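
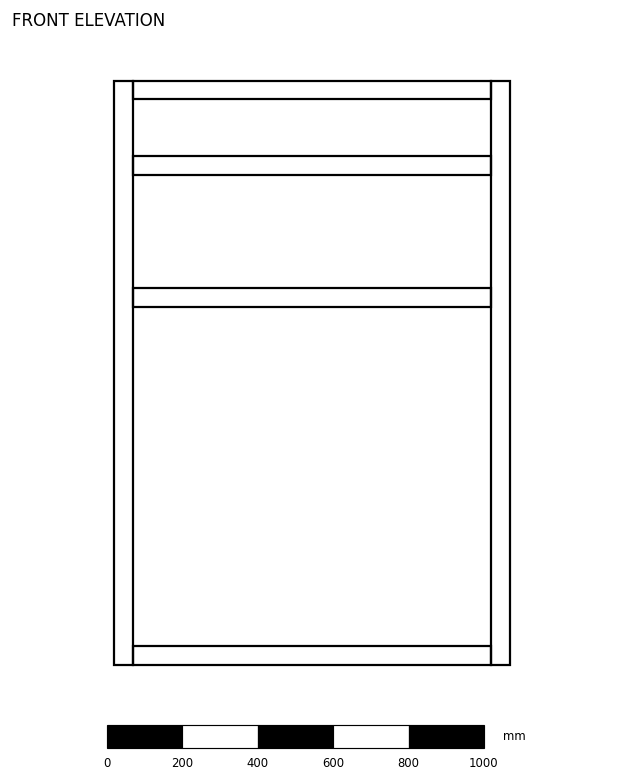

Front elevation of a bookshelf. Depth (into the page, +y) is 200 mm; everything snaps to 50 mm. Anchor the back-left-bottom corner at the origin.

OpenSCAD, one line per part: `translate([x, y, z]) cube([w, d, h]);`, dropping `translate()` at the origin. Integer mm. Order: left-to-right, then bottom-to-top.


cube([50, 200, 1550]);
translate([50, 0, 0]) cube([950, 200, 50]);
translate([50, 0, 950]) cube([950, 200, 50]);
translate([50, 0, 1300]) cube([950, 200, 50]);
translate([50, 0, 1500]) cube([950, 200, 50]);
translate([1000, 0, 0]) cube([50, 200, 1550]);


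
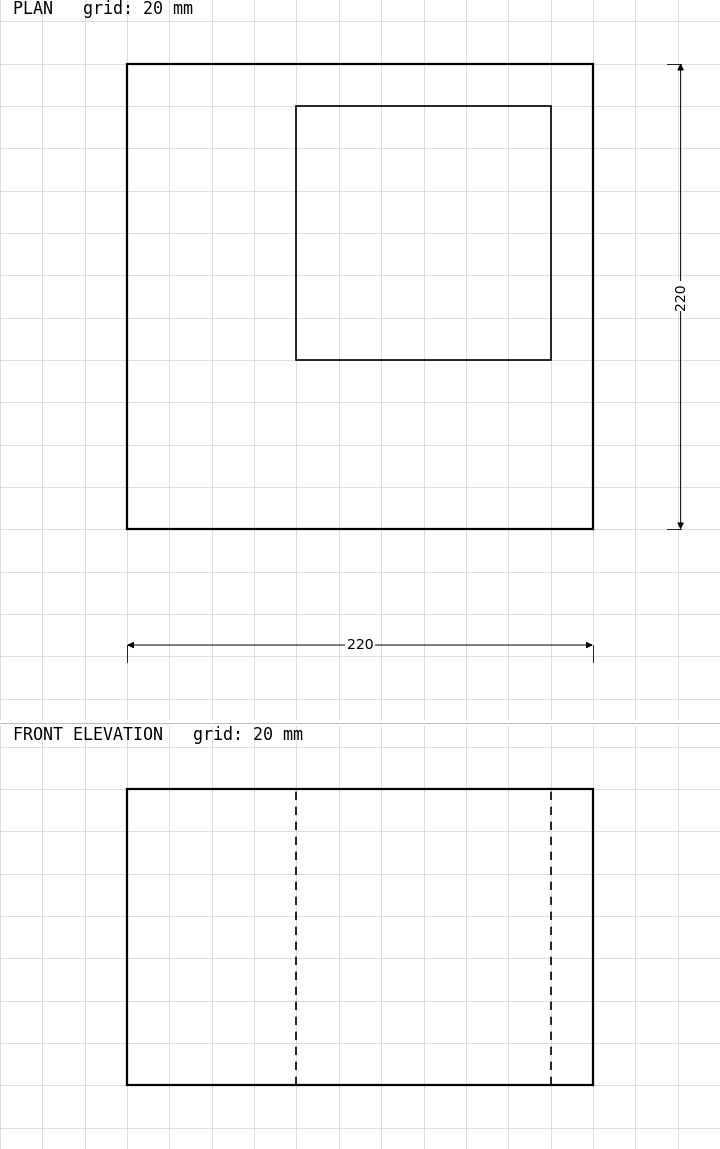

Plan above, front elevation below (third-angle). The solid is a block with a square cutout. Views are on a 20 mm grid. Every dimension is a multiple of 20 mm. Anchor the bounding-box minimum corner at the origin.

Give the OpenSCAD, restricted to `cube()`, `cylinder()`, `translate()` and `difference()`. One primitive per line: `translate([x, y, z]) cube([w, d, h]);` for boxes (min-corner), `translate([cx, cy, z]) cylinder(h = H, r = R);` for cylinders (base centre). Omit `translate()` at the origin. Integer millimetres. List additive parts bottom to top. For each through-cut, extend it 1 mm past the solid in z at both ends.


difference() {
  cube([220, 220, 140]);
  translate([80, 80, -1]) cube([120, 120, 142]);
}


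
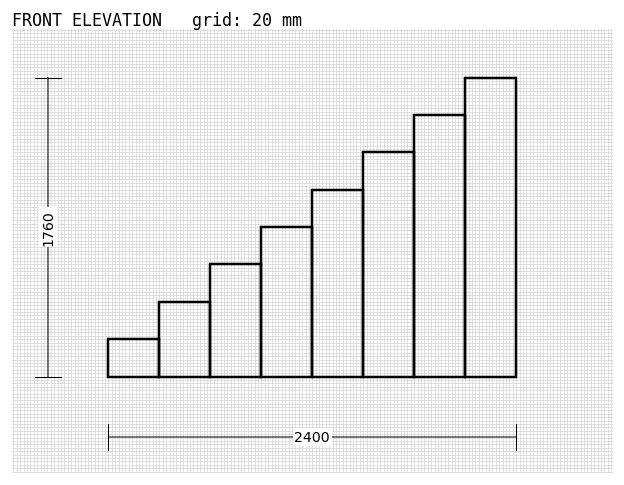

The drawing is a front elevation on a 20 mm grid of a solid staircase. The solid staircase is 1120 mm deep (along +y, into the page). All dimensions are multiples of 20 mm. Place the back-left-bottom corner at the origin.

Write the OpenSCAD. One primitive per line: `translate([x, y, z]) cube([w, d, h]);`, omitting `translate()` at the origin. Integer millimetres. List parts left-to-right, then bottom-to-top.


cube([300, 1120, 220]);
translate([300, 0, 0]) cube([300, 1120, 440]);
translate([600, 0, 0]) cube([300, 1120, 660]);
translate([900, 0, 0]) cube([300, 1120, 880]);
translate([1200, 0, 0]) cube([300, 1120, 1100]);
translate([1500, 0, 0]) cube([300, 1120, 1320]);
translate([1800, 0, 0]) cube([300, 1120, 1540]);
translate([2100, 0, 0]) cube([300, 1120, 1760]);


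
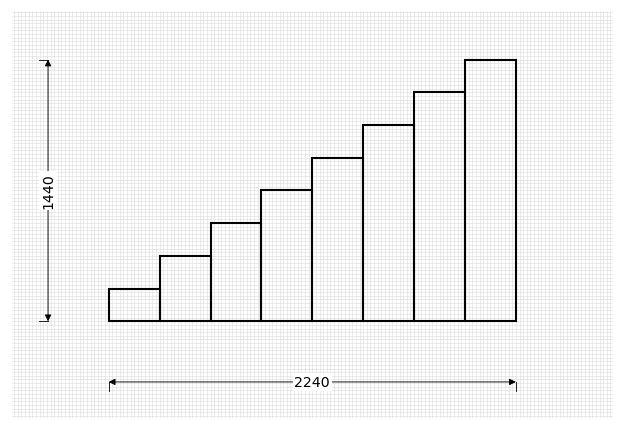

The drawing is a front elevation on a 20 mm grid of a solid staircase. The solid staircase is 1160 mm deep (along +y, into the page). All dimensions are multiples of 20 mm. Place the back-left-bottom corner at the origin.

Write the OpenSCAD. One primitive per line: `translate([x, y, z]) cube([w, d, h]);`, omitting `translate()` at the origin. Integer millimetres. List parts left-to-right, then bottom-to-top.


cube([280, 1160, 180]);
translate([280, 0, 0]) cube([280, 1160, 360]);
translate([560, 0, 0]) cube([280, 1160, 540]);
translate([840, 0, 0]) cube([280, 1160, 720]);
translate([1120, 0, 0]) cube([280, 1160, 900]);
translate([1400, 0, 0]) cube([280, 1160, 1080]);
translate([1680, 0, 0]) cube([280, 1160, 1260]);
translate([1960, 0, 0]) cube([280, 1160, 1440]);


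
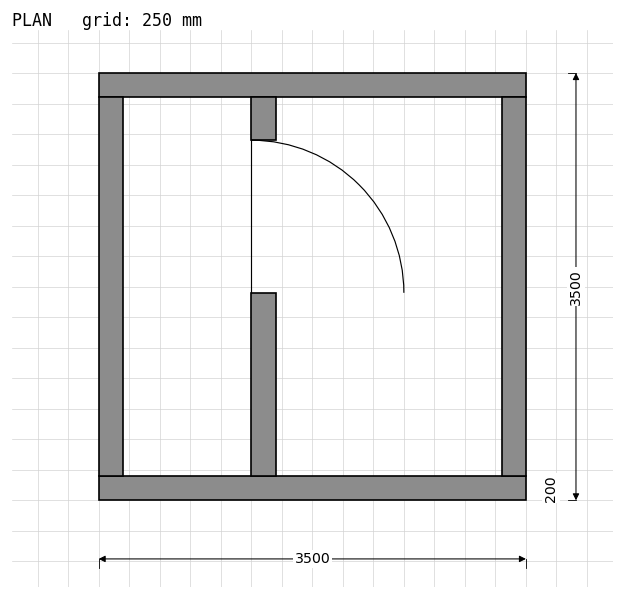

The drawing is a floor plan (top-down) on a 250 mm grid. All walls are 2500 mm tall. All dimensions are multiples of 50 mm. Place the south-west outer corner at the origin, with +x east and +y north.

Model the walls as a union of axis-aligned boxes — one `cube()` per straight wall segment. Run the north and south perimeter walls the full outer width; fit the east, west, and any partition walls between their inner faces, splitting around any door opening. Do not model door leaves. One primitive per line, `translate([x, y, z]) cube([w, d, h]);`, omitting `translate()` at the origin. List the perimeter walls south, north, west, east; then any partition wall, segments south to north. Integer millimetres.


cube([3500, 200, 2500]);
translate([0, 3300, 0]) cube([3500, 200, 2500]);
translate([0, 200, 0]) cube([200, 3100, 2500]);
translate([3300, 200, 0]) cube([200, 3100, 2500]);
translate([1250, 200, 0]) cube([200, 1500, 2500]);
translate([1250, 2950, 0]) cube([200, 350, 2500]);


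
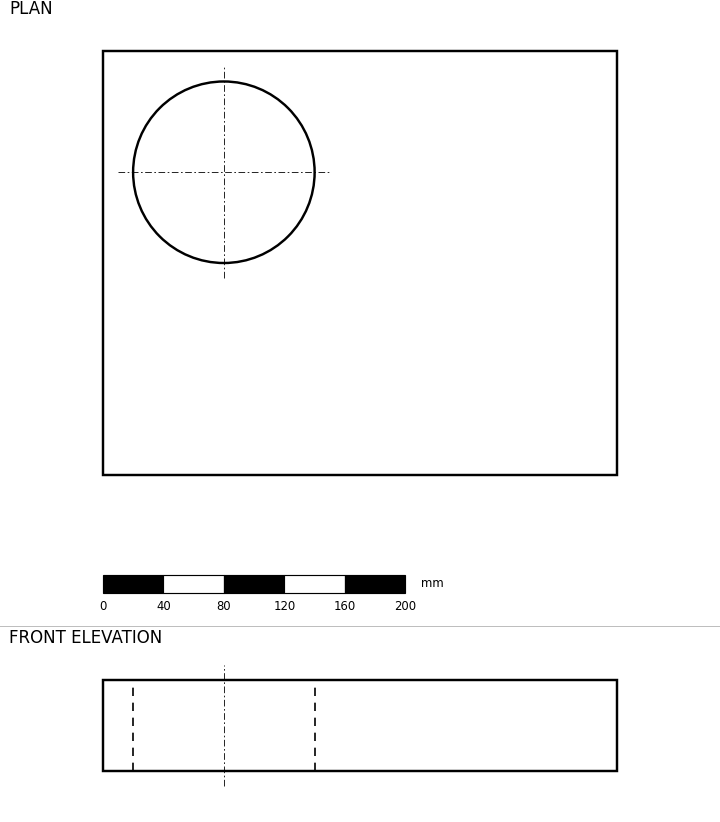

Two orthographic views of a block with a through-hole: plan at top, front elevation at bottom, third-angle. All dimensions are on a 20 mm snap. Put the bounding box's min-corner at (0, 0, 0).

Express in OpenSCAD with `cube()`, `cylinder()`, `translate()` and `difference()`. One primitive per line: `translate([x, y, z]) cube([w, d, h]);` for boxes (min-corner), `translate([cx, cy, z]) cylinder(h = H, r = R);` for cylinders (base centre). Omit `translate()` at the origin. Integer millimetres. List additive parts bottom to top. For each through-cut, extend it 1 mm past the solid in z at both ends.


difference() {
  cube([340, 280, 60]);
  translate([80, 200, -1]) cylinder(h = 62, r = 60);
}


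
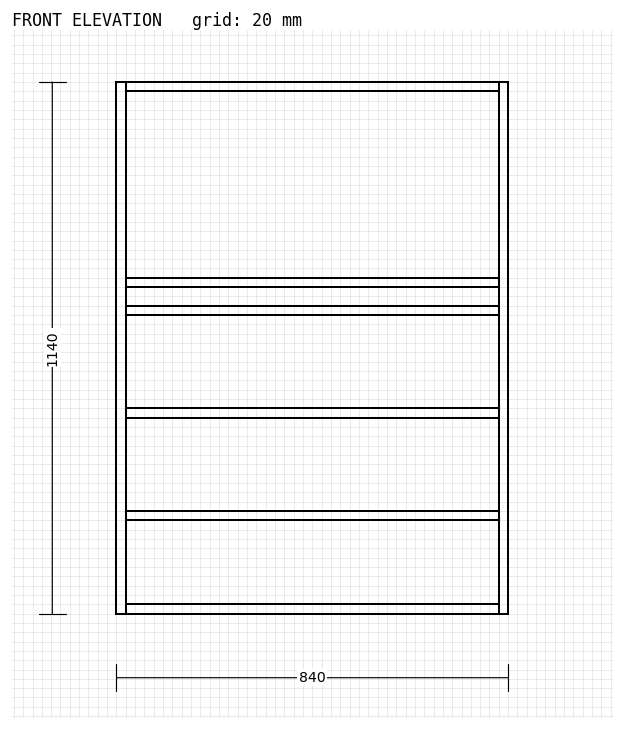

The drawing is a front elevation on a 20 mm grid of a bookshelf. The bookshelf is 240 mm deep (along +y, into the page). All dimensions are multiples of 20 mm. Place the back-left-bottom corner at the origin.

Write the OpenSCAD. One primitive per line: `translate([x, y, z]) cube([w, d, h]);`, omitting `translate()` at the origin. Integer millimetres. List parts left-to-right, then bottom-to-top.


cube([20, 240, 1140]);
translate([20, 0, 0]) cube([800, 240, 20]);
translate([20, 0, 200]) cube([800, 240, 20]);
translate([20, 0, 420]) cube([800, 240, 20]);
translate([20, 0, 640]) cube([800, 240, 20]);
translate([20, 0, 700]) cube([800, 240, 20]);
translate([20, 0, 1120]) cube([800, 240, 20]);
translate([820, 0, 0]) cube([20, 240, 1140]);


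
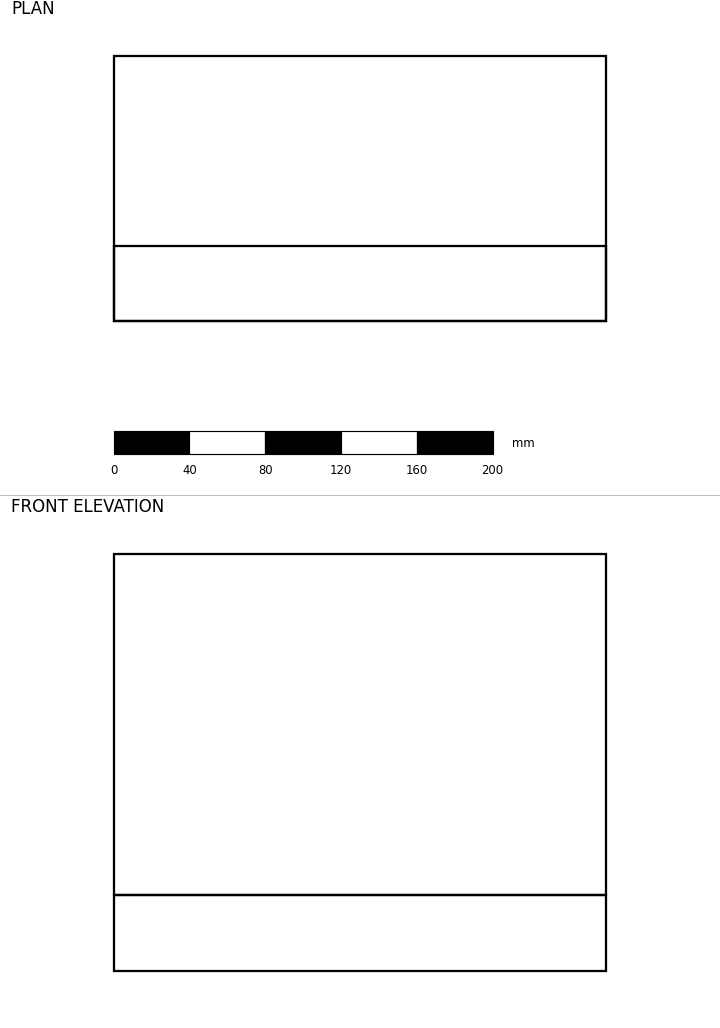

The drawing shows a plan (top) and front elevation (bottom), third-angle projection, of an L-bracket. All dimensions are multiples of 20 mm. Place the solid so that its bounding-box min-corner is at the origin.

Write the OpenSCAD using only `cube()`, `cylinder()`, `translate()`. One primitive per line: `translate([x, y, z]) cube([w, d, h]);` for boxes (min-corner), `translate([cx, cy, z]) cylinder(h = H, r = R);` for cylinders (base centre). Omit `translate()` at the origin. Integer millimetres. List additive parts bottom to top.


cube([260, 140, 40]);
translate([0, 0, 40]) cube([260, 40, 180]);


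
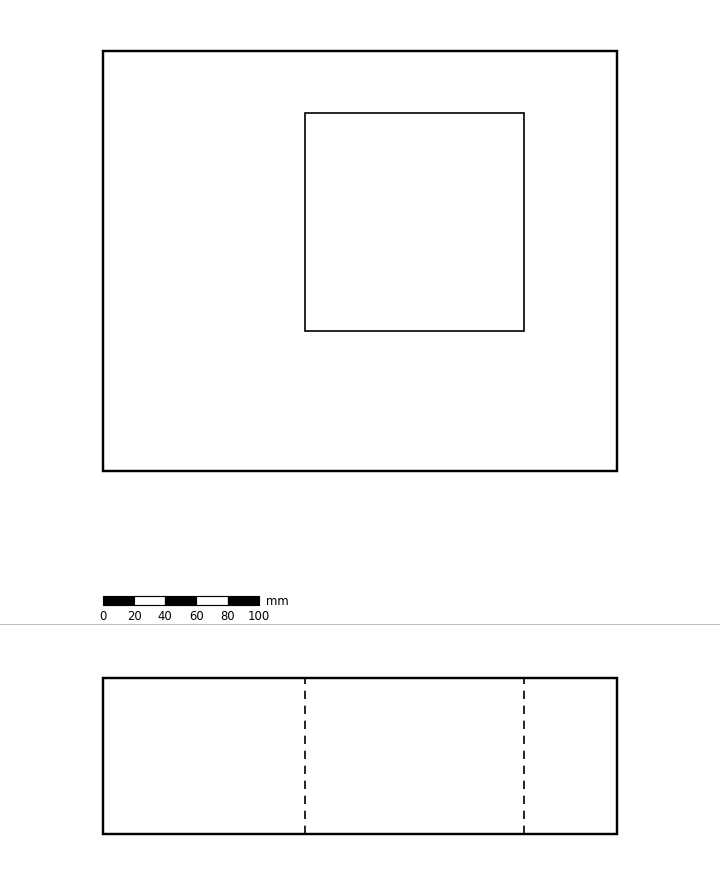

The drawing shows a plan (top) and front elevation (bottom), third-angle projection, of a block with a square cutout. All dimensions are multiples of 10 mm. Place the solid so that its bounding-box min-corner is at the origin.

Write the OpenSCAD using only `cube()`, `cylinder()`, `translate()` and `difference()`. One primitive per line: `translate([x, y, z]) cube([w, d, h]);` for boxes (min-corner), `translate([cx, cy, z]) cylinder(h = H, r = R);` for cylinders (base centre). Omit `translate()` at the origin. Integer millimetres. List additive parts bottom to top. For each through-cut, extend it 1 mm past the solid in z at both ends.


difference() {
  cube([330, 270, 100]);
  translate([130, 90, -1]) cube([140, 140, 102]);
}


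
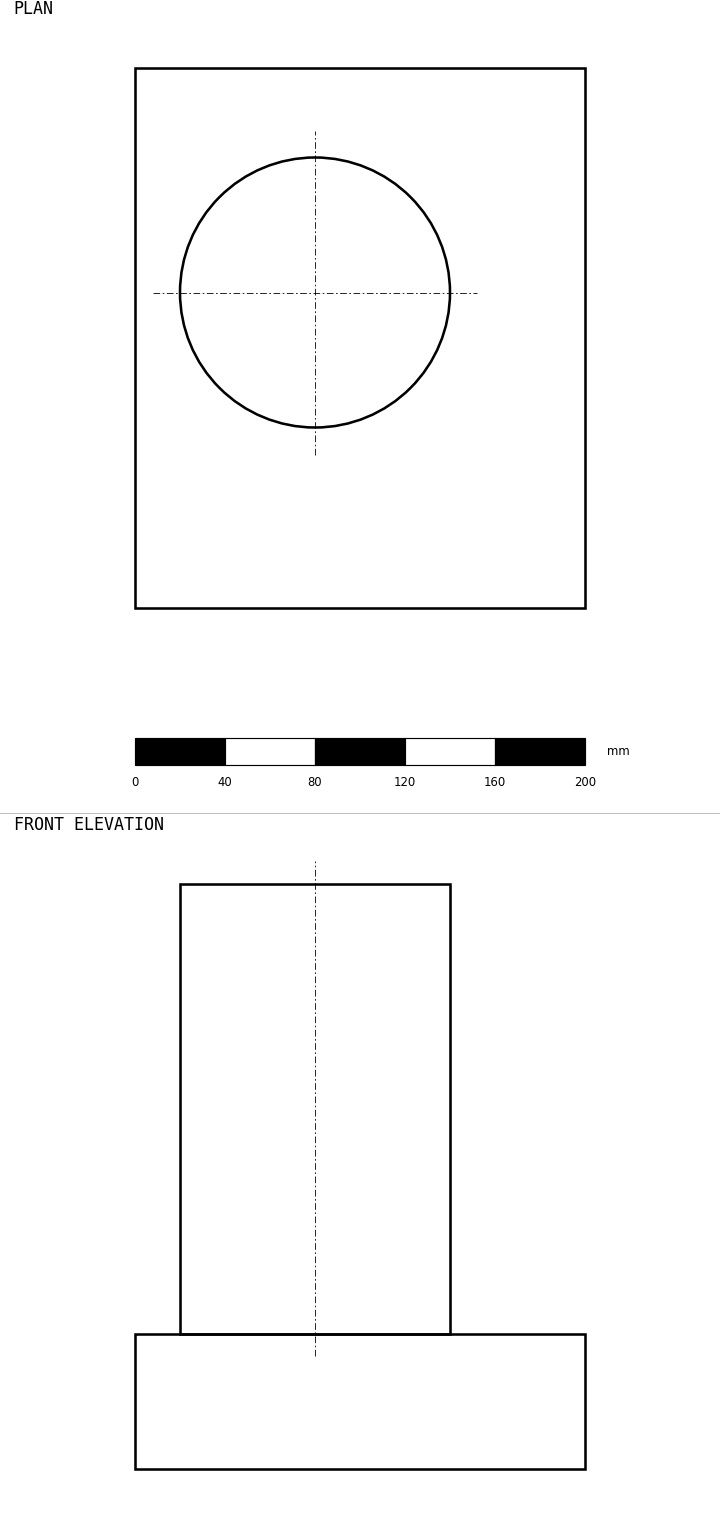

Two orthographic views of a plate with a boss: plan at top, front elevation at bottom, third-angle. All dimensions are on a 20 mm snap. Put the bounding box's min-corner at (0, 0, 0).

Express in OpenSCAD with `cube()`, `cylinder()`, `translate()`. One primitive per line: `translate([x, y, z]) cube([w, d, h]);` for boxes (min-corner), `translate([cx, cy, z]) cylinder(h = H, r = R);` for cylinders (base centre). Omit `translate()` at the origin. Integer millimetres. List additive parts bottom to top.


cube([200, 240, 60]);
translate([80, 140, 60]) cylinder(h = 200, r = 60);


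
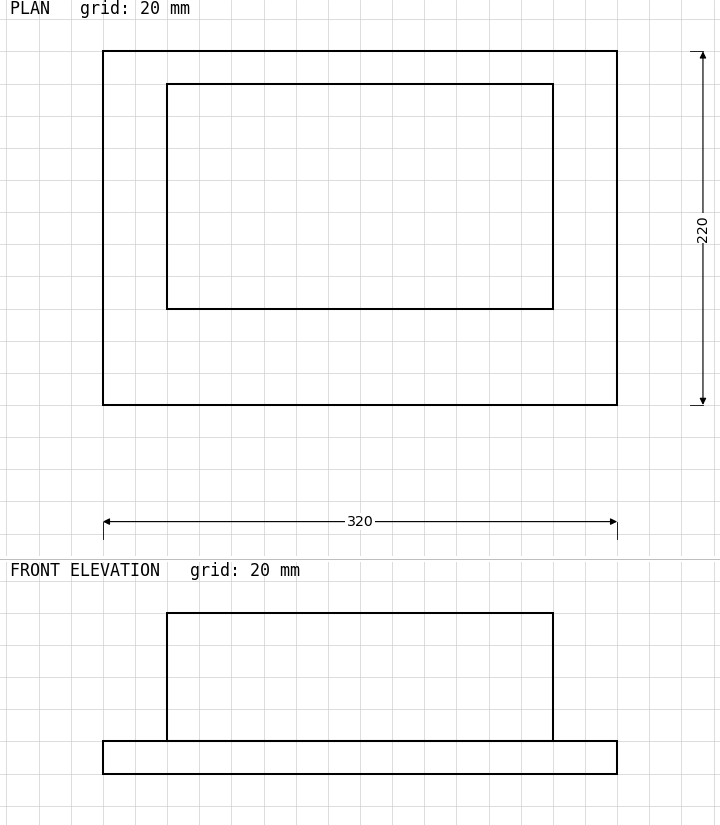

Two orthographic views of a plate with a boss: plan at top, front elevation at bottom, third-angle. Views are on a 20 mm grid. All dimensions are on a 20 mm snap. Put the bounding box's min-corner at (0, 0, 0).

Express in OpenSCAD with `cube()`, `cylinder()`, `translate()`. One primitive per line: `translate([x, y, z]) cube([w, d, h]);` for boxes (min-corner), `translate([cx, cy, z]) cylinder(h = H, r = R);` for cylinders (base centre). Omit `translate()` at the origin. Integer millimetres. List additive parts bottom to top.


cube([320, 220, 20]);
translate([40, 60, 20]) cube([240, 140, 80]);


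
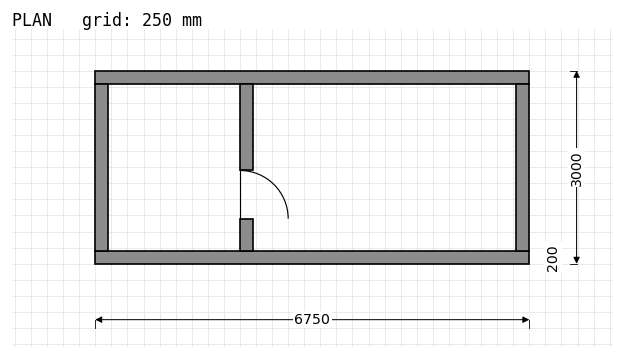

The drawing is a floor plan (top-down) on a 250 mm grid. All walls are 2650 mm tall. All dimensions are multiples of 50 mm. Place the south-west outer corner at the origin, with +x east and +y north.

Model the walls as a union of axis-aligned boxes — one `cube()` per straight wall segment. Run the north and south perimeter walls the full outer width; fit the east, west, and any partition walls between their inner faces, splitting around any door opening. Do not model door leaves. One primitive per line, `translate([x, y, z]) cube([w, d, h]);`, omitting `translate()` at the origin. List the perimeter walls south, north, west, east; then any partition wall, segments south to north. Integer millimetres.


cube([6750, 200, 2650]);
translate([0, 2800, 0]) cube([6750, 200, 2650]);
translate([0, 200, 0]) cube([200, 2600, 2650]);
translate([6550, 200, 0]) cube([200, 2600, 2650]);
translate([2250, 200, 0]) cube([200, 500, 2650]);
translate([2250, 1450, 0]) cube([200, 1350, 2650]);


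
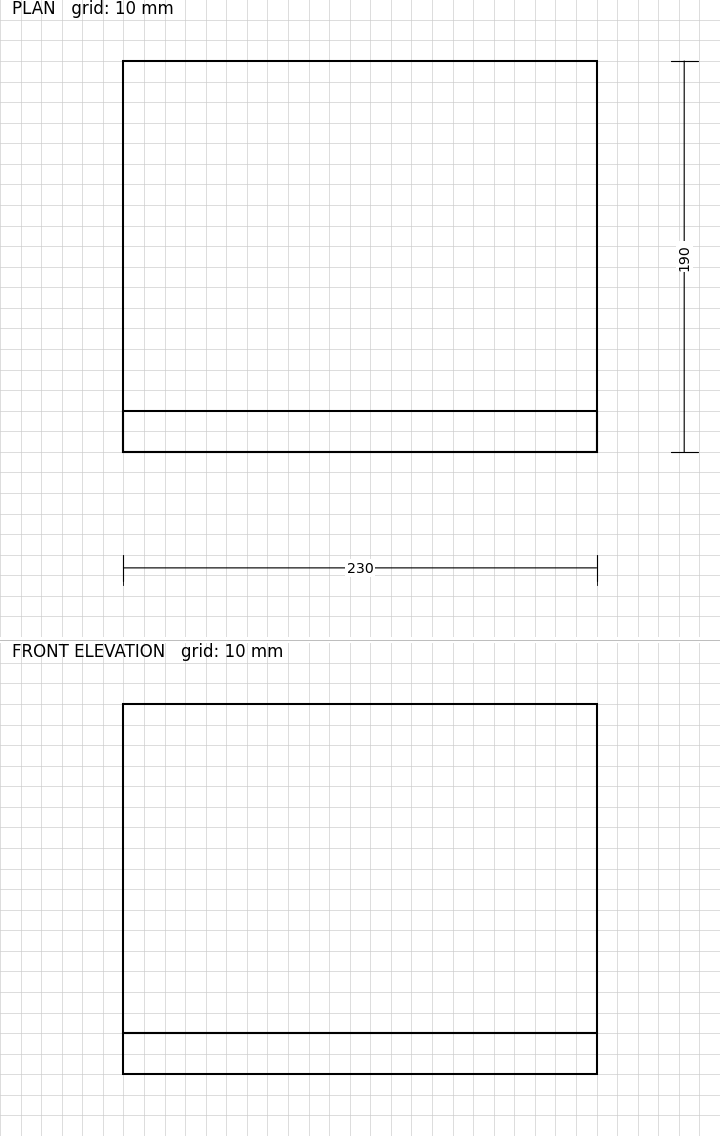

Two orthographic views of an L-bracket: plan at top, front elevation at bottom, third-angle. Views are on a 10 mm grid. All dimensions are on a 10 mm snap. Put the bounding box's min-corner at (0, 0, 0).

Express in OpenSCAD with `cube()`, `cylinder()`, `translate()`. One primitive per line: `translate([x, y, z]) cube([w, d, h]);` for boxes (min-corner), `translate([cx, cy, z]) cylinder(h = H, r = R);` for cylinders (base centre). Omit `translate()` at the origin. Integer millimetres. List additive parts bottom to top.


cube([230, 190, 20]);
translate([0, 0, 20]) cube([230, 20, 160]);


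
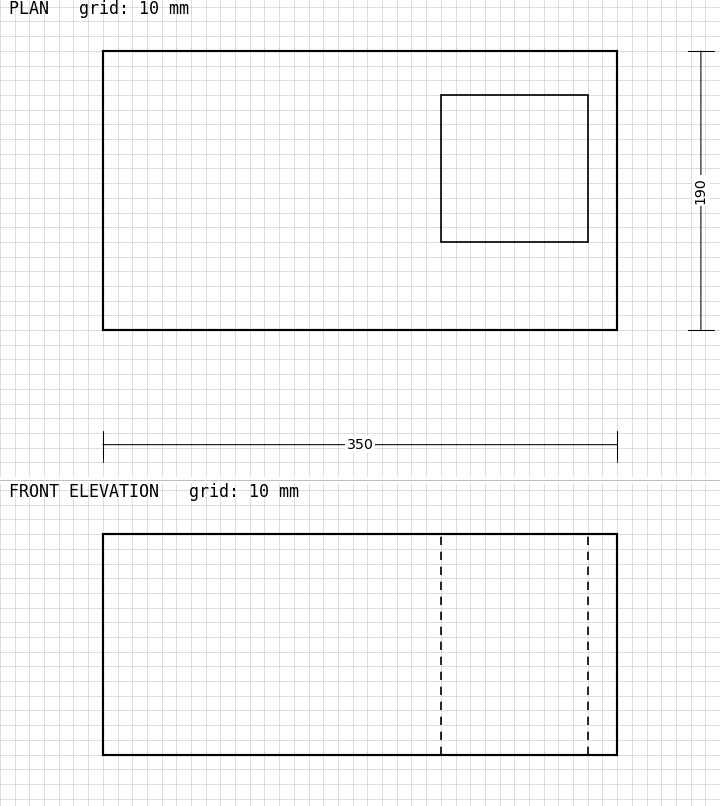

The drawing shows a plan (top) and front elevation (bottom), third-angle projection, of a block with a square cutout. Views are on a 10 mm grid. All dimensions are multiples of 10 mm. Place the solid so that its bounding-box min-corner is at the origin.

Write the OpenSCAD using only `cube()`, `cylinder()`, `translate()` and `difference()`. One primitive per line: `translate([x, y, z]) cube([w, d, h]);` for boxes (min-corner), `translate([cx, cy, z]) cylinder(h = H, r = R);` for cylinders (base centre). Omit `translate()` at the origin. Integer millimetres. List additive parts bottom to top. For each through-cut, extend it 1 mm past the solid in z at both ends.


difference() {
  cube([350, 190, 150]);
  translate([230, 60, -1]) cube([100, 100, 152]);
}


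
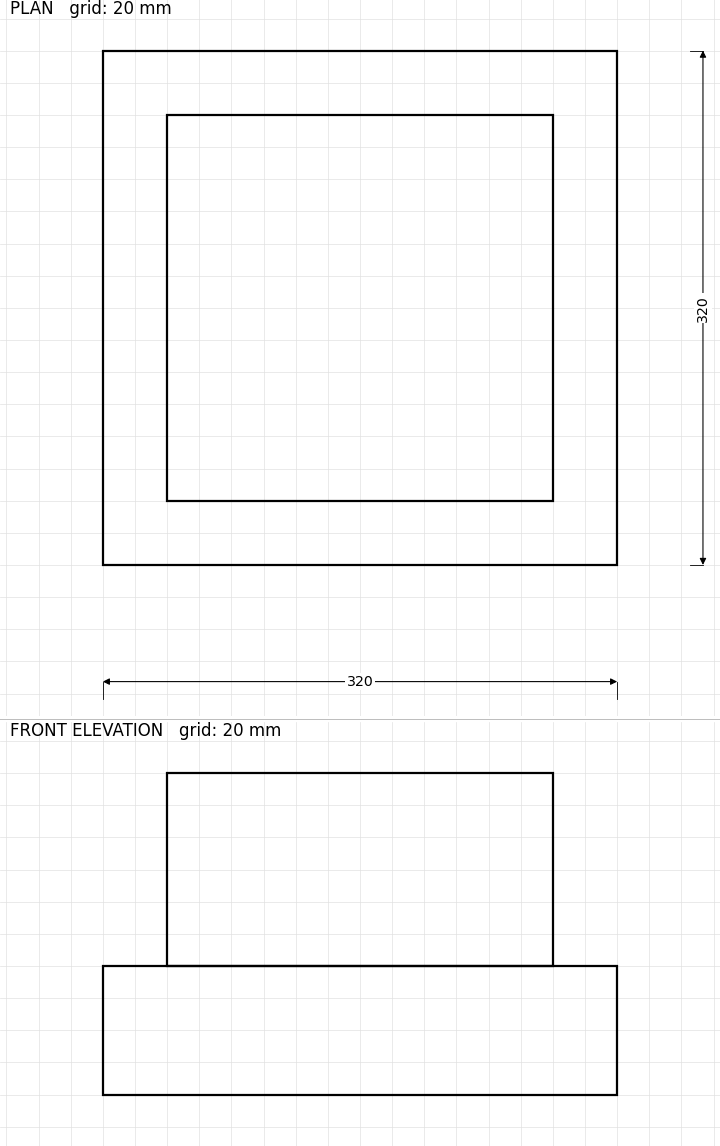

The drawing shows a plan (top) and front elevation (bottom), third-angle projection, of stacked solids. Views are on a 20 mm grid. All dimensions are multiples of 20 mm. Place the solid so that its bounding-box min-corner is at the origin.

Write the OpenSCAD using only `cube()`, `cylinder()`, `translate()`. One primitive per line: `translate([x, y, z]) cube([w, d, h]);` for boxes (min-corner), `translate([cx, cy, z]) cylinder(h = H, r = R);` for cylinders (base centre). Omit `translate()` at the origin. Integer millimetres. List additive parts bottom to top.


cube([320, 320, 80]);
translate([40, 40, 80]) cube([240, 240, 120]);


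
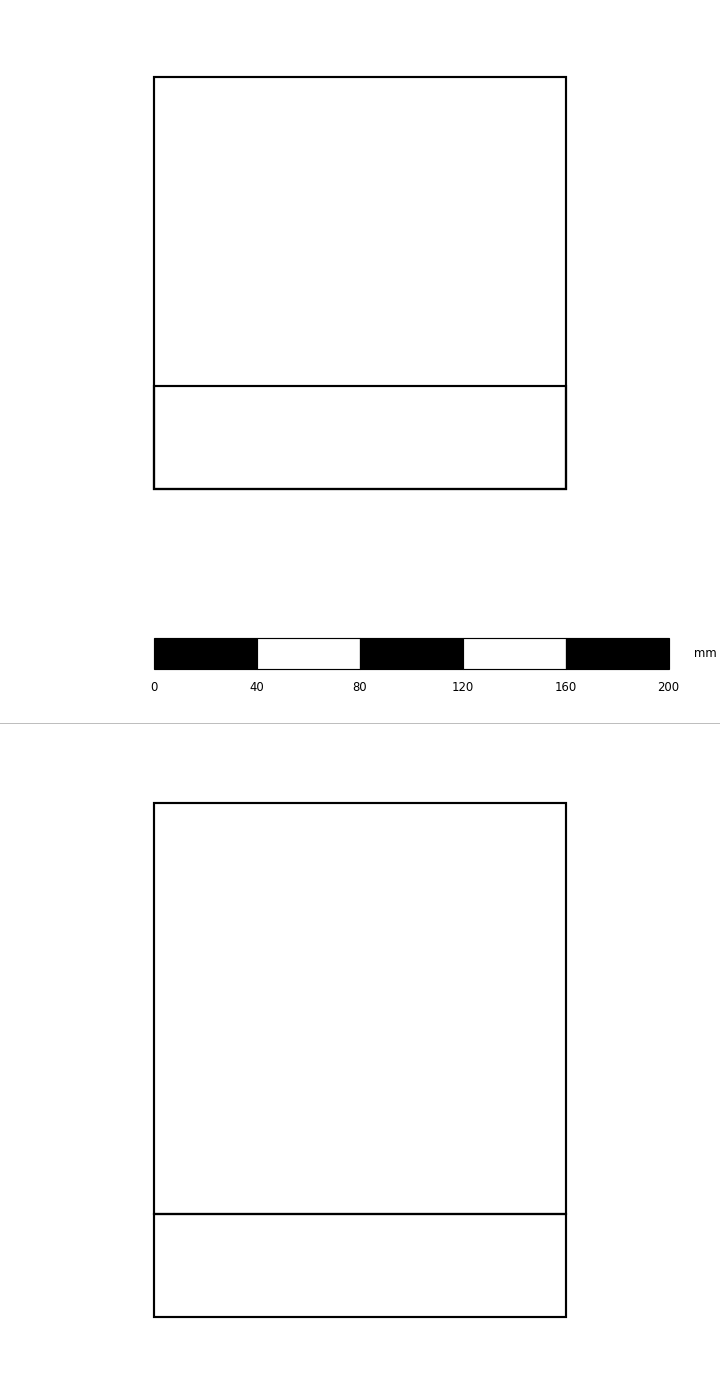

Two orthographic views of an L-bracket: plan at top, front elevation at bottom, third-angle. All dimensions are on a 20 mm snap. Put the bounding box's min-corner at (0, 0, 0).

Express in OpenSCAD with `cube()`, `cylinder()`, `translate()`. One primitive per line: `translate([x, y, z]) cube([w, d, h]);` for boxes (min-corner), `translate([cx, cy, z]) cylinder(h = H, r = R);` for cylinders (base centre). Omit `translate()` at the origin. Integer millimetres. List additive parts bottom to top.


cube([160, 160, 40]);
translate([0, 0, 40]) cube([160, 40, 160]);


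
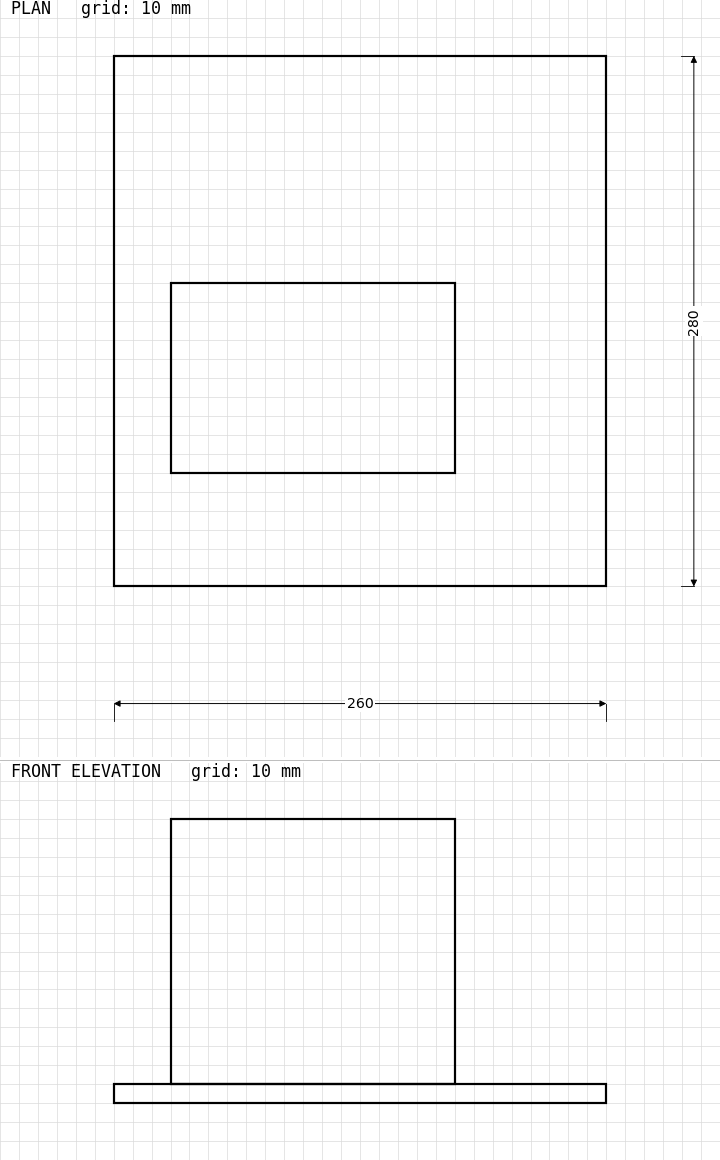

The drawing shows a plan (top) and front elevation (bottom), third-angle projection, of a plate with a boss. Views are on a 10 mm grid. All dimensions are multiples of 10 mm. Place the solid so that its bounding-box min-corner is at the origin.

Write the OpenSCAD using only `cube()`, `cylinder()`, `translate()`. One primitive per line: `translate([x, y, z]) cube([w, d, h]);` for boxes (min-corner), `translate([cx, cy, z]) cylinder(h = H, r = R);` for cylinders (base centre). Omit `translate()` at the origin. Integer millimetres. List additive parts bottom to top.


cube([260, 280, 10]);
translate([30, 60, 10]) cube([150, 100, 140]);


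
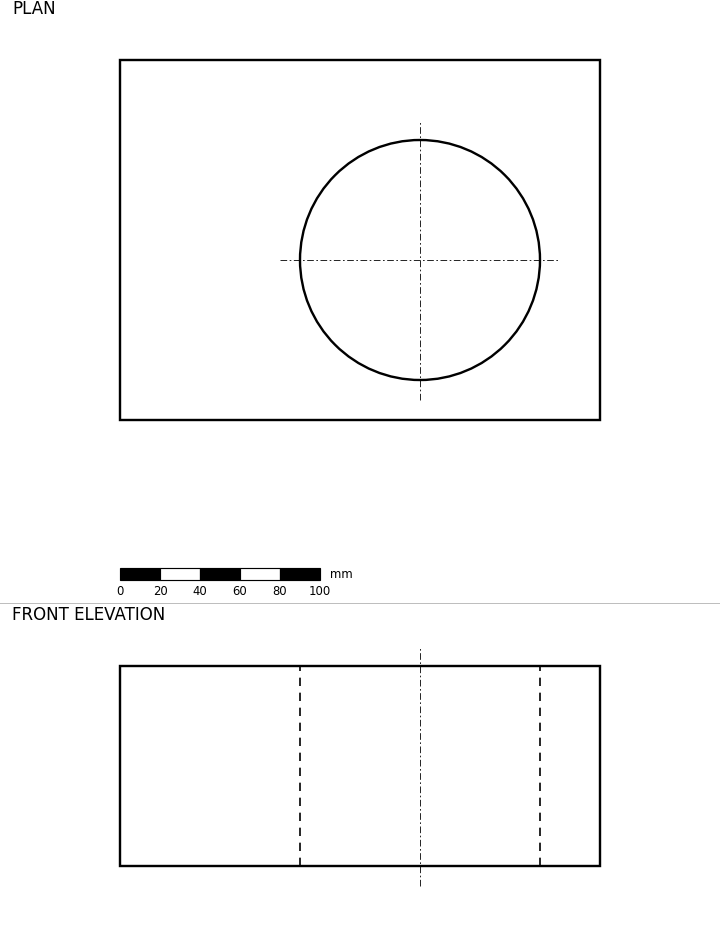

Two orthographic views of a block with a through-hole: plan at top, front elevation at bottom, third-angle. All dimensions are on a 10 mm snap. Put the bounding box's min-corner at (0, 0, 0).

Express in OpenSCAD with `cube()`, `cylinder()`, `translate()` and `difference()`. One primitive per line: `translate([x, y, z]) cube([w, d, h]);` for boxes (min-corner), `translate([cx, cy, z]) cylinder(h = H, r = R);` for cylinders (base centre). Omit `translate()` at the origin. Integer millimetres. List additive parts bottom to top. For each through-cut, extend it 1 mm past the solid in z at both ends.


difference() {
  cube([240, 180, 100]);
  translate([150, 80, -1]) cylinder(h = 102, r = 60);
}


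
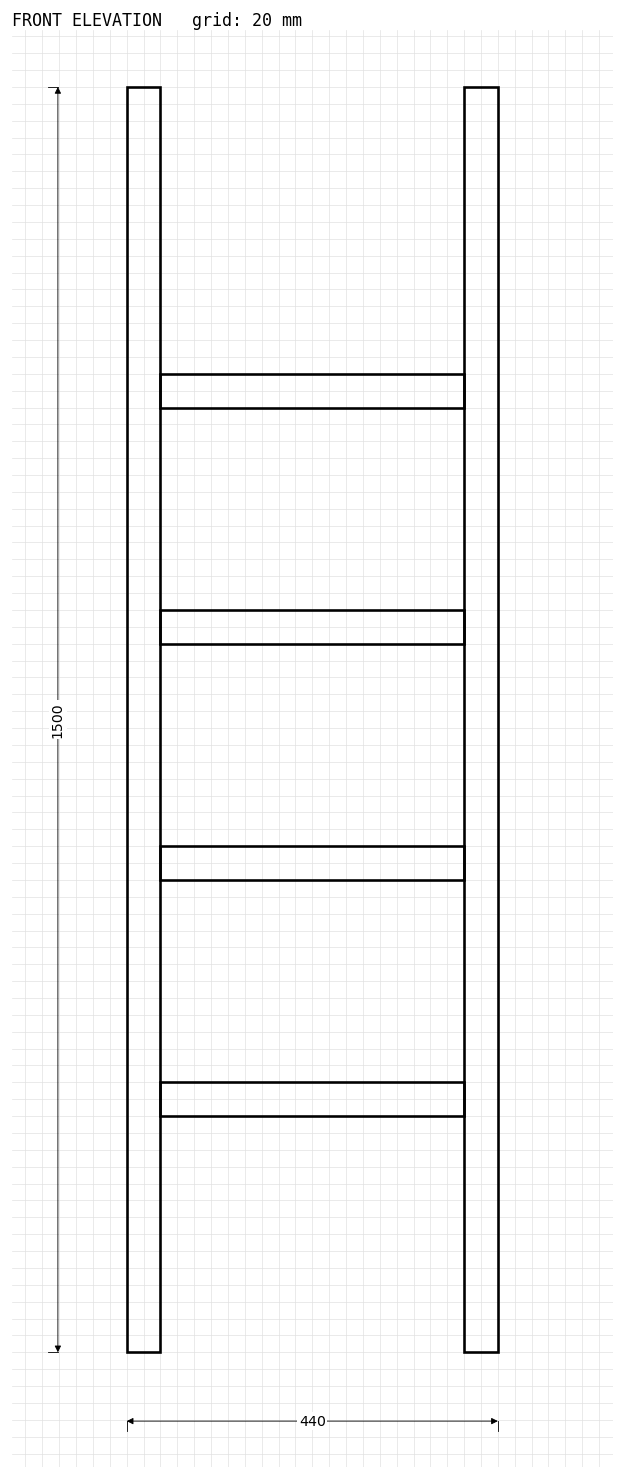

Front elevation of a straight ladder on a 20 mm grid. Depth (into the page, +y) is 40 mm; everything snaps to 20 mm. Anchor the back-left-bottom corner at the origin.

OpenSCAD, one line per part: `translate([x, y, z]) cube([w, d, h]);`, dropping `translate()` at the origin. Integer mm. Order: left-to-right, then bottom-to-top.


cube([40, 40, 1500]);
translate([40, 0, 280]) cube([360, 40, 40]);
translate([40, 0, 560]) cube([360, 40, 40]);
translate([40, 0, 840]) cube([360, 40, 40]);
translate([40, 0, 1120]) cube([360, 40, 40]);
translate([400, 0, 0]) cube([40, 40, 1500]);


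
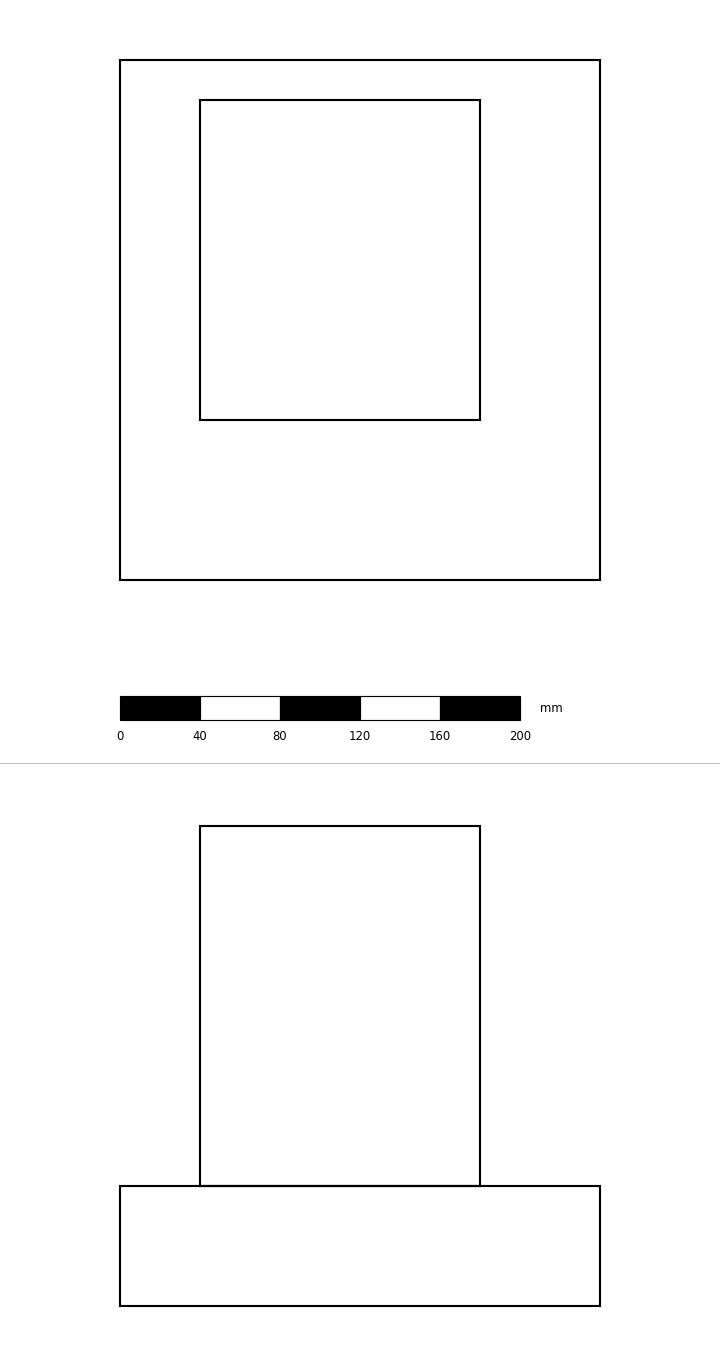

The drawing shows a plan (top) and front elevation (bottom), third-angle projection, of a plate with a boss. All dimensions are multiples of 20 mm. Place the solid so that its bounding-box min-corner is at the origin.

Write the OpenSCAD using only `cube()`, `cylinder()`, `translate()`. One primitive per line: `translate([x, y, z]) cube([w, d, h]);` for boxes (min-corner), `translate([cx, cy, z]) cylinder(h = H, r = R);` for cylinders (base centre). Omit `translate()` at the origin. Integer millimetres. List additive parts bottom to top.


cube([240, 260, 60]);
translate([40, 80, 60]) cube([140, 160, 180]);


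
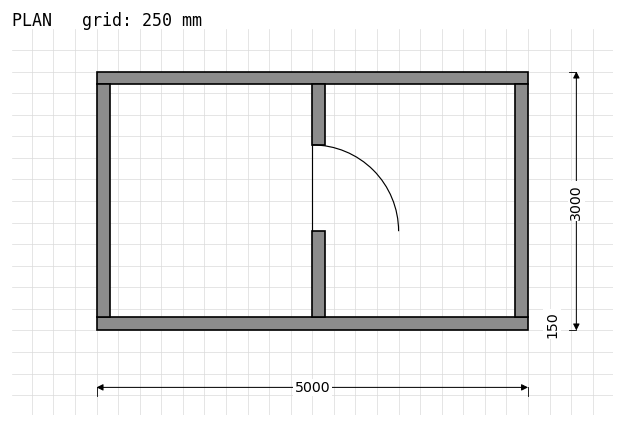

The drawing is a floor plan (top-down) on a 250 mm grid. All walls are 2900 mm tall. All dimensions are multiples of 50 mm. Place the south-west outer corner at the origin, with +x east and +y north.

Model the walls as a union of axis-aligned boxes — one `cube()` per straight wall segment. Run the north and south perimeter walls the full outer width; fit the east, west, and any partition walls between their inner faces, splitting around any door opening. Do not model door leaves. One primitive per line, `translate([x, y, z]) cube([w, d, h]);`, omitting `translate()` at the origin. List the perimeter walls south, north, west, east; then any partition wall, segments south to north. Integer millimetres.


cube([5000, 150, 2900]);
translate([0, 2850, 0]) cube([5000, 150, 2900]);
translate([0, 150, 0]) cube([150, 2700, 2900]);
translate([4850, 150, 0]) cube([150, 2700, 2900]);
translate([2500, 150, 0]) cube([150, 1000, 2900]);
translate([2500, 2150, 0]) cube([150, 700, 2900]);


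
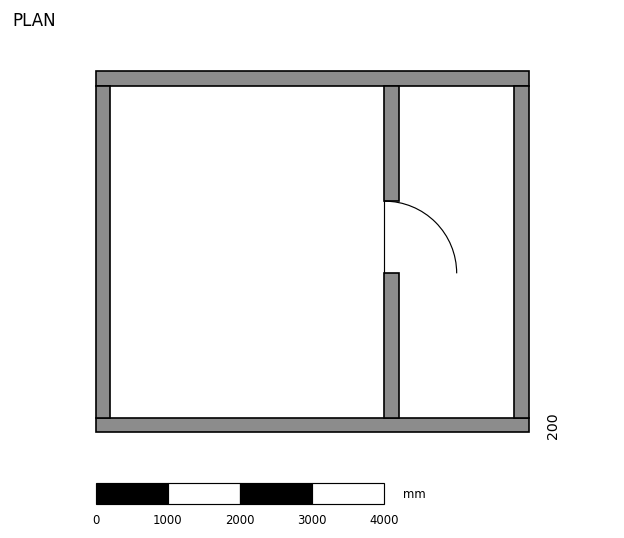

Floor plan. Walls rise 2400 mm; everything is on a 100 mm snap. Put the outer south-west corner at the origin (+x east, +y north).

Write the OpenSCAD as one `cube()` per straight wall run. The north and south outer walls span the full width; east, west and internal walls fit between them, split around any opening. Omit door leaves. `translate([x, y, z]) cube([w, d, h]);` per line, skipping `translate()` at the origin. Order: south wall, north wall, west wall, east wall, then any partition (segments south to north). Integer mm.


cube([6000, 200, 2400]);
translate([0, 4800, 0]) cube([6000, 200, 2400]);
translate([0, 200, 0]) cube([200, 4600, 2400]);
translate([5800, 200, 0]) cube([200, 4600, 2400]);
translate([4000, 200, 0]) cube([200, 2000, 2400]);
translate([4000, 3200, 0]) cube([200, 1600, 2400]);


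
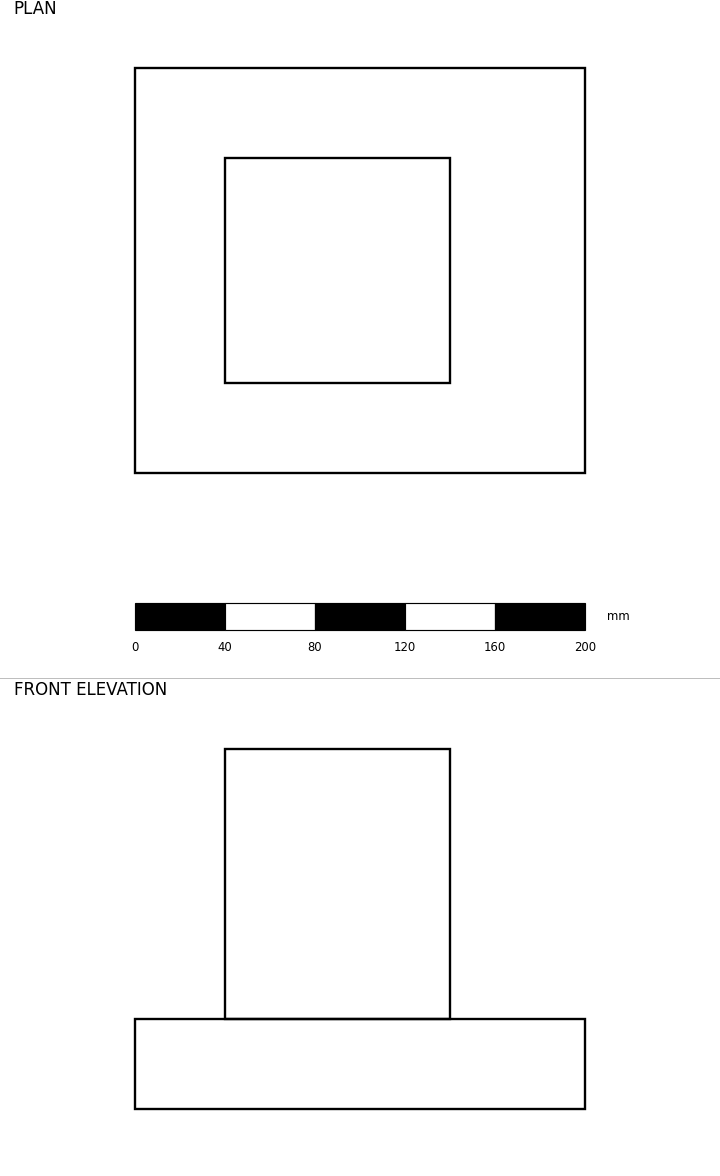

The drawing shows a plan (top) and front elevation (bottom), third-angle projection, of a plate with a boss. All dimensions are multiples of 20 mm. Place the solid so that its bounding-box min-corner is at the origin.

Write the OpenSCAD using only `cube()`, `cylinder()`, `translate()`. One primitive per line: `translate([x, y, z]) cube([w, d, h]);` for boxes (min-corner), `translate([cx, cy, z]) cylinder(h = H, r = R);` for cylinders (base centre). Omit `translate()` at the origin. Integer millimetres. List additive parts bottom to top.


cube([200, 180, 40]);
translate([40, 40, 40]) cube([100, 100, 120]);


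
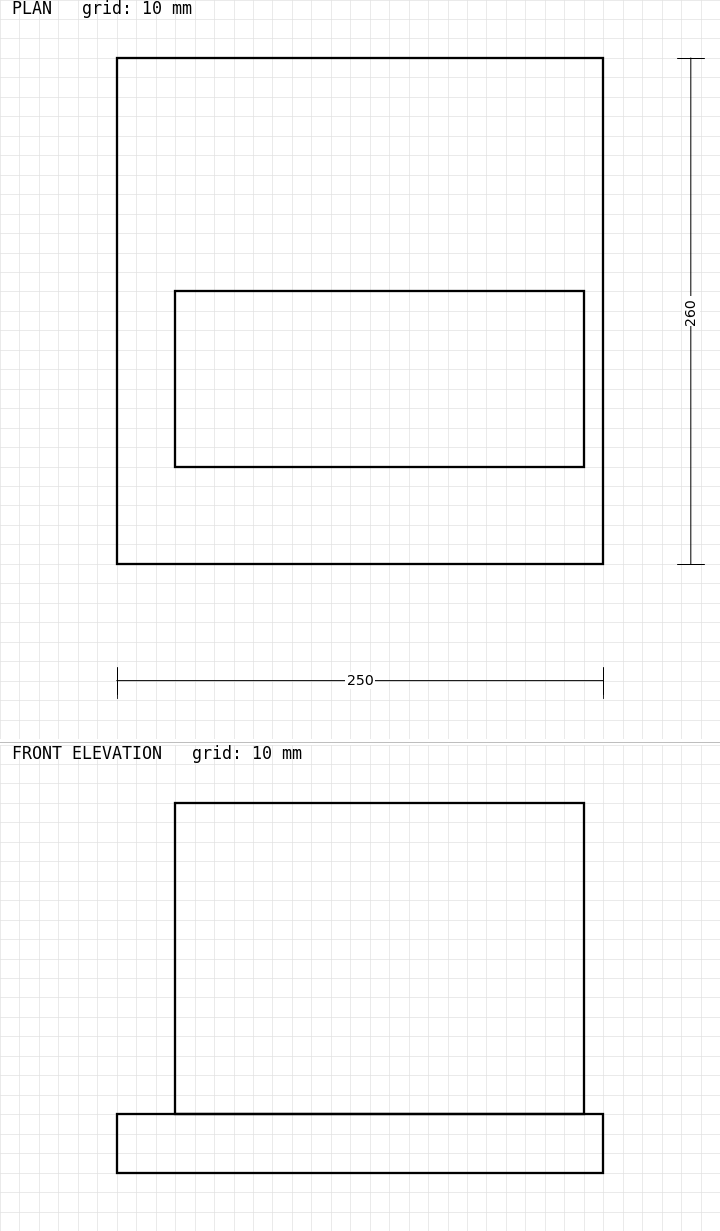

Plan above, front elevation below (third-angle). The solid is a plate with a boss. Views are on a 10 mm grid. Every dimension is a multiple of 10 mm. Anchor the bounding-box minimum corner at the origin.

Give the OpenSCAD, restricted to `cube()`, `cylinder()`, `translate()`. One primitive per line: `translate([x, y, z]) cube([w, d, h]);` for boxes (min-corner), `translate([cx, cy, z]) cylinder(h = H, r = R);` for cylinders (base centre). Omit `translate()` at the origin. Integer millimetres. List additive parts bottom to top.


cube([250, 260, 30]);
translate([30, 50, 30]) cube([210, 90, 160]);


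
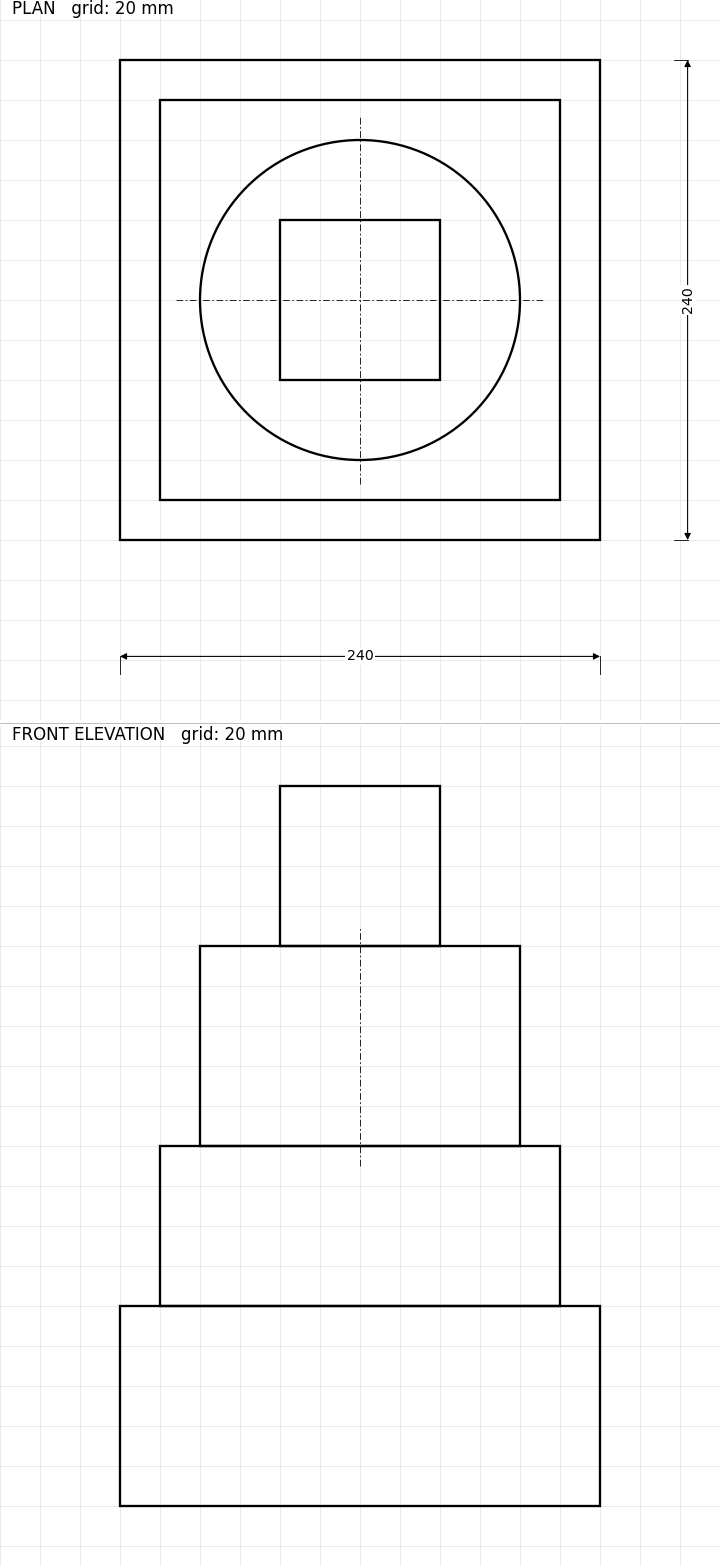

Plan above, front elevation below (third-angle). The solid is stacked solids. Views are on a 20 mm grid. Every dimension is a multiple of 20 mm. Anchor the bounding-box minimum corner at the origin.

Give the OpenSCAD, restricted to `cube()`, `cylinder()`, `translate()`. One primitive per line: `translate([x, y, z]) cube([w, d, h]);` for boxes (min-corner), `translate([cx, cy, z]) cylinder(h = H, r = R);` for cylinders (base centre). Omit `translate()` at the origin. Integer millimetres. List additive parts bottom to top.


cube([240, 240, 100]);
translate([20, 20, 100]) cube([200, 200, 80]);
translate([120, 120, 180]) cylinder(h = 100, r = 80);
translate([80, 80, 280]) cube([80, 80, 80]);


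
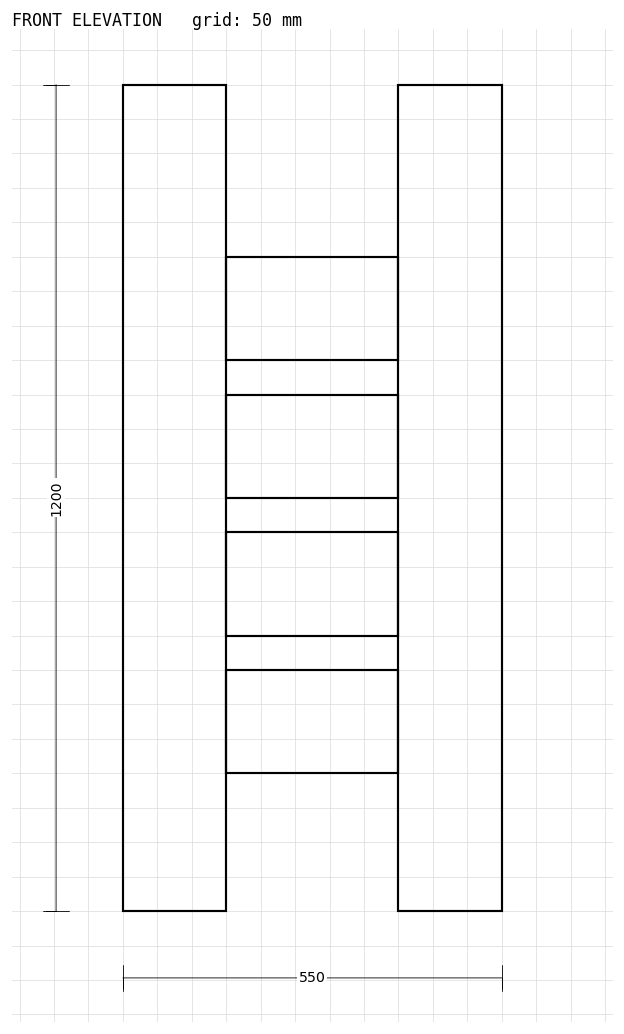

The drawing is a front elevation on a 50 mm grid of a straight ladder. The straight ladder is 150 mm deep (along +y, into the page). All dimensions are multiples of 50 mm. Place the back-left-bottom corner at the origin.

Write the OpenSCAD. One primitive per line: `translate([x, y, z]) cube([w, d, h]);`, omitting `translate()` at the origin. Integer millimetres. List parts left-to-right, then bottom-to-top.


cube([150, 150, 1200]);
translate([150, 0, 200]) cube([250, 150, 150]);
translate([150, 0, 400]) cube([250, 150, 150]);
translate([150, 0, 600]) cube([250, 150, 150]);
translate([150, 0, 800]) cube([250, 150, 150]);
translate([400, 0, 0]) cube([150, 150, 1200]);


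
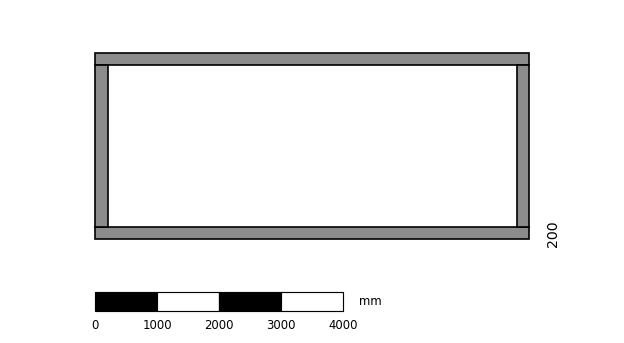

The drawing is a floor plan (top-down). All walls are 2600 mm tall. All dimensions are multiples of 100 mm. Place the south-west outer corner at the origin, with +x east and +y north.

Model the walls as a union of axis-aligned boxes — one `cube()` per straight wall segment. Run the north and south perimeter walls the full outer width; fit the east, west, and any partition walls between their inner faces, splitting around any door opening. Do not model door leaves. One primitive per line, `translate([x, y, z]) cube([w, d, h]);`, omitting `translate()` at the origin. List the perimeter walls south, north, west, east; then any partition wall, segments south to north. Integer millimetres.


cube([7000, 200, 2600]);
translate([0, 2800, 0]) cube([7000, 200, 2600]);
translate([0, 200, 0]) cube([200, 2600, 2600]);
translate([6800, 200, 0]) cube([200, 2600, 2600]);


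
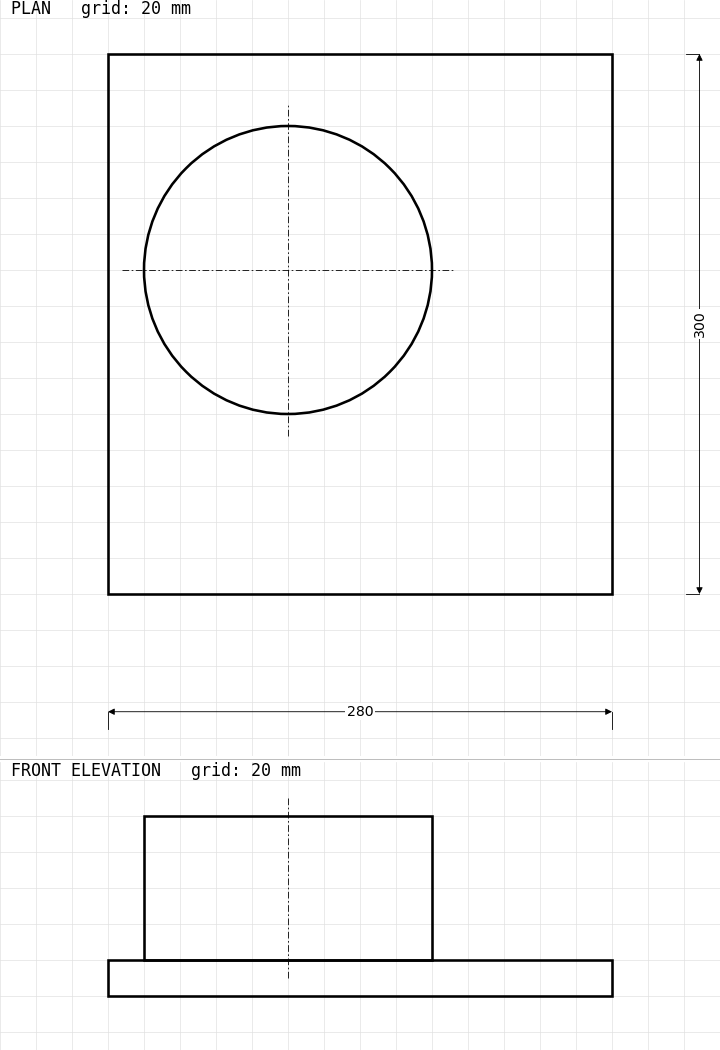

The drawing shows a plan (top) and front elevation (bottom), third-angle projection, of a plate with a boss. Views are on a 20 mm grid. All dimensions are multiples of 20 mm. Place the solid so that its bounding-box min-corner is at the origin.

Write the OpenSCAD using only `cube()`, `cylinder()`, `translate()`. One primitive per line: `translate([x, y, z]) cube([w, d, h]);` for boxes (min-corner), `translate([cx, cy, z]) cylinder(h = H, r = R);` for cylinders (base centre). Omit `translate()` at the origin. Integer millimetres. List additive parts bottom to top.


cube([280, 300, 20]);
translate([100, 180, 20]) cylinder(h = 80, r = 80);


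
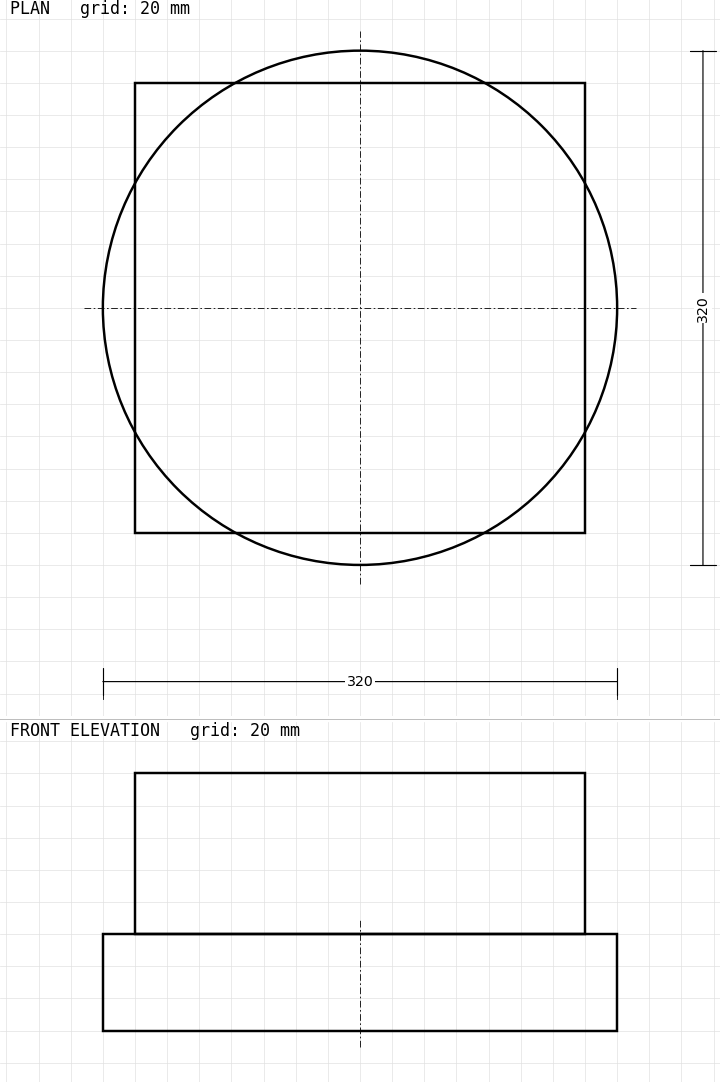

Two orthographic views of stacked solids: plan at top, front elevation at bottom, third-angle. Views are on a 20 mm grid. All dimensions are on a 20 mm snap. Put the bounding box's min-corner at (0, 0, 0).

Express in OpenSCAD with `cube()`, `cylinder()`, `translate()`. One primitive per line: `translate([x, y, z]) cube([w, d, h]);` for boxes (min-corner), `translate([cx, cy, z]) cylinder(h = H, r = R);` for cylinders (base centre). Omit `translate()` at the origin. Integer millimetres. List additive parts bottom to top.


translate([160, 160, 0]) cylinder(h = 60, r = 160);
translate([20, 20, 60]) cube([280, 280, 100]);


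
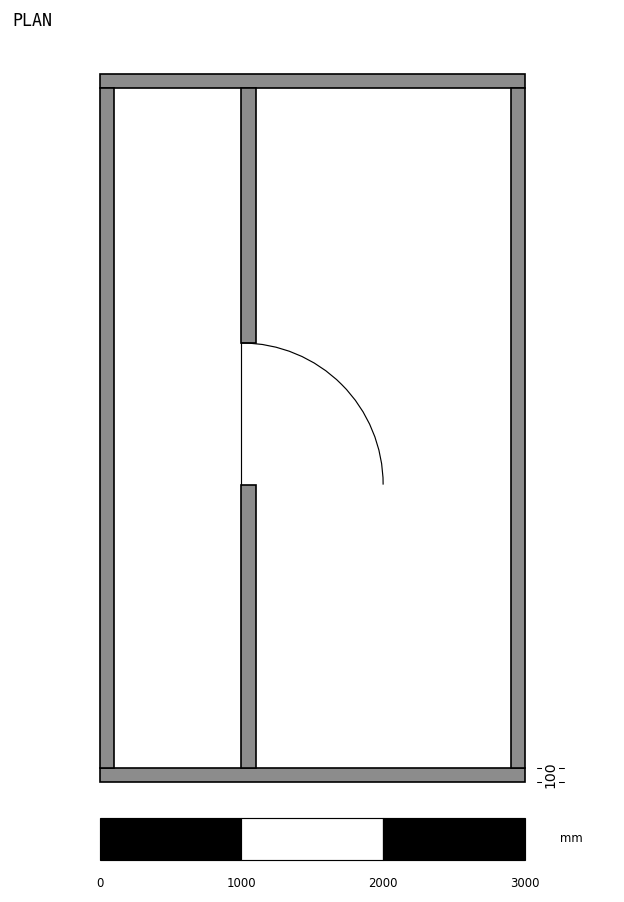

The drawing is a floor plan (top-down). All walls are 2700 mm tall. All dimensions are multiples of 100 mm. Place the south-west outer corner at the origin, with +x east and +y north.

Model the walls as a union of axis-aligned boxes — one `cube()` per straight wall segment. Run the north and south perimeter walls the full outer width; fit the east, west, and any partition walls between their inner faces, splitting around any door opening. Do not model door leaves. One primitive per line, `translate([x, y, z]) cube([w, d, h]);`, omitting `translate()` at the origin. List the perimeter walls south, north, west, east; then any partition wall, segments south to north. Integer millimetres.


cube([3000, 100, 2700]);
translate([0, 4900, 0]) cube([3000, 100, 2700]);
translate([0, 100, 0]) cube([100, 4800, 2700]);
translate([2900, 100, 0]) cube([100, 4800, 2700]);
translate([1000, 100, 0]) cube([100, 2000, 2700]);
translate([1000, 3100, 0]) cube([100, 1800, 2700]);


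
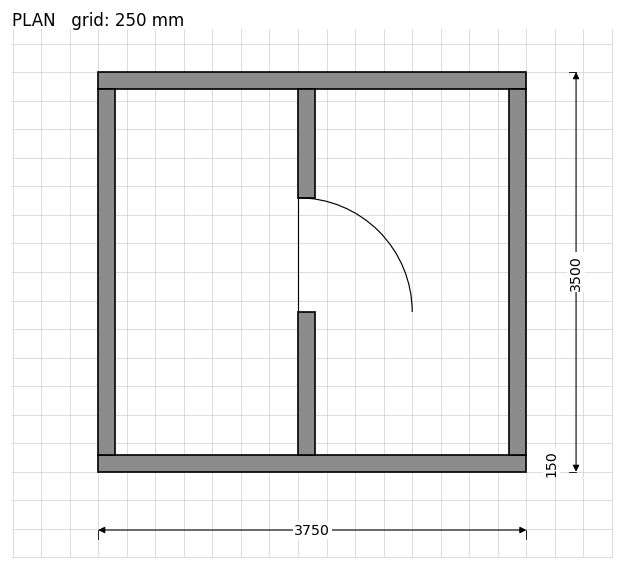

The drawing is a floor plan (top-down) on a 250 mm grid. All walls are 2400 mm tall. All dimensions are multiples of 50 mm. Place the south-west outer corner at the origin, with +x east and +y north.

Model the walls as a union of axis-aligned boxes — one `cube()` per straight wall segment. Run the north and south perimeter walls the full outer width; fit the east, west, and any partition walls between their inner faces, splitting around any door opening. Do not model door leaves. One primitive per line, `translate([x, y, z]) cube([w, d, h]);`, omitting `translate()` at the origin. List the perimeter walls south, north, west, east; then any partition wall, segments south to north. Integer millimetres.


cube([3750, 150, 2400]);
translate([0, 3350, 0]) cube([3750, 150, 2400]);
translate([0, 150, 0]) cube([150, 3200, 2400]);
translate([3600, 150, 0]) cube([150, 3200, 2400]);
translate([1750, 150, 0]) cube([150, 1250, 2400]);
translate([1750, 2400, 0]) cube([150, 950, 2400]);


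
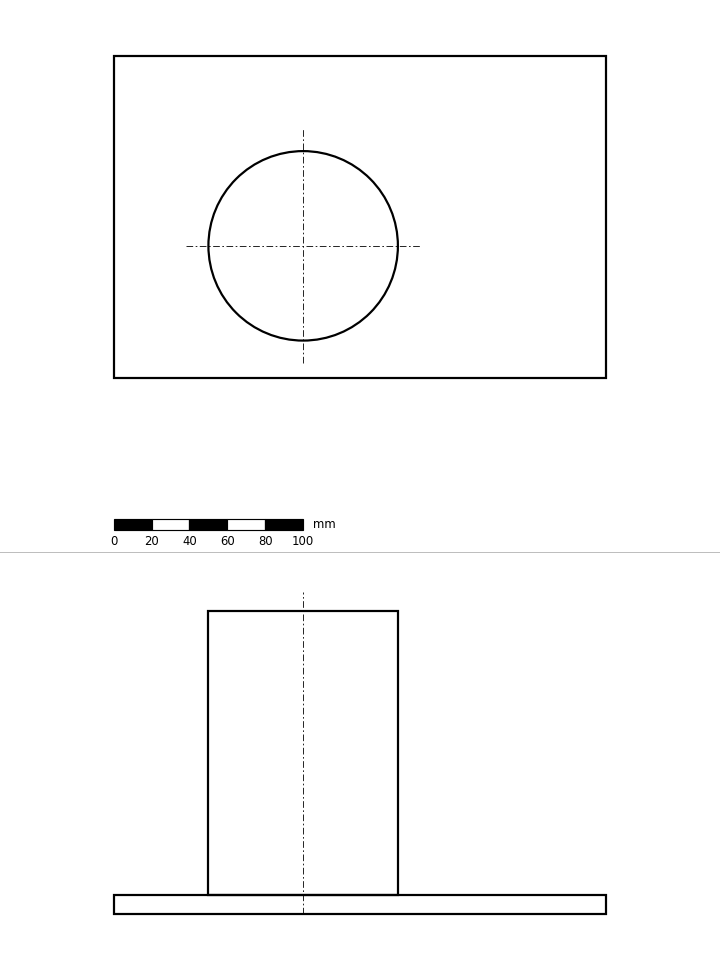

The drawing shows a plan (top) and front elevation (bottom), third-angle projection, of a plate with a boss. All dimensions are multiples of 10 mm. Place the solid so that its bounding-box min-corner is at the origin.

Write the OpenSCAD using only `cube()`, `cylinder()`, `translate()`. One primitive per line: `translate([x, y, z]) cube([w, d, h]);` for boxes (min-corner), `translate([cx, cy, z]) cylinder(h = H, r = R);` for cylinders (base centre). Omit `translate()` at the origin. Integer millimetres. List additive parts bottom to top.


cube([260, 170, 10]);
translate([100, 70, 10]) cylinder(h = 150, r = 50);


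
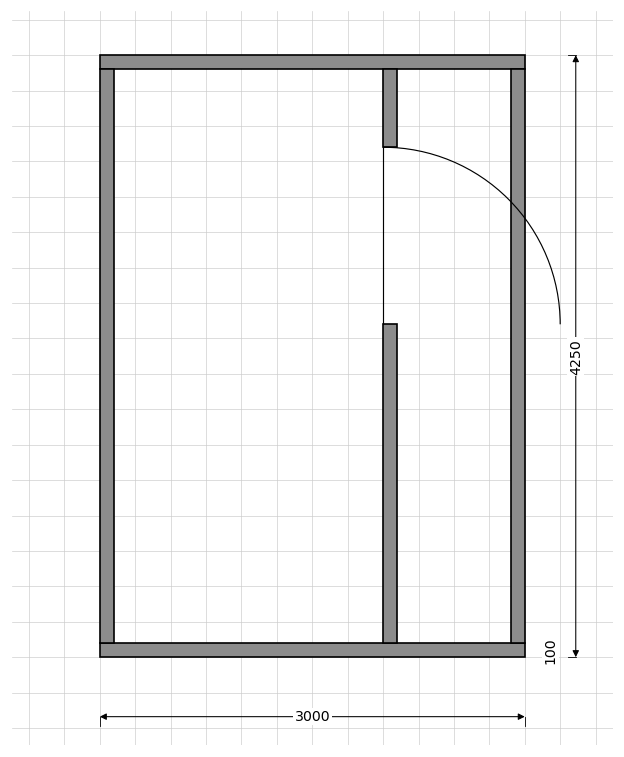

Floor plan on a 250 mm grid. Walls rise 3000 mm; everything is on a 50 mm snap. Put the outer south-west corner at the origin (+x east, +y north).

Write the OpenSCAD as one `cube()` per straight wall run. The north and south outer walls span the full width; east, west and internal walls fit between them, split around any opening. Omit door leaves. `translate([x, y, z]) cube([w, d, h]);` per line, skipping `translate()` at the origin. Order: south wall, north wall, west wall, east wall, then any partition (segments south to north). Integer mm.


cube([3000, 100, 3000]);
translate([0, 4150, 0]) cube([3000, 100, 3000]);
translate([0, 100, 0]) cube([100, 4050, 3000]);
translate([2900, 100, 0]) cube([100, 4050, 3000]);
translate([2000, 100, 0]) cube([100, 2250, 3000]);
translate([2000, 3600, 0]) cube([100, 550, 3000]);


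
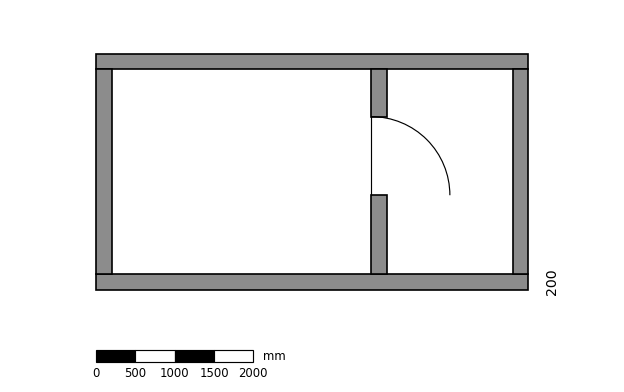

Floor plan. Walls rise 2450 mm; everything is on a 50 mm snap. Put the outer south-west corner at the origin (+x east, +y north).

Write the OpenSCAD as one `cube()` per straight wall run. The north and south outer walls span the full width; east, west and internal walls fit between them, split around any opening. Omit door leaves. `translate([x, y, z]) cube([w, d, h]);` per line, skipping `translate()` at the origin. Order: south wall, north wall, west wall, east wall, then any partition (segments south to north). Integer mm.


cube([5500, 200, 2450]);
translate([0, 2800, 0]) cube([5500, 200, 2450]);
translate([0, 200, 0]) cube([200, 2600, 2450]);
translate([5300, 200, 0]) cube([200, 2600, 2450]);
translate([3500, 200, 0]) cube([200, 1000, 2450]);
translate([3500, 2200, 0]) cube([200, 600, 2450]);


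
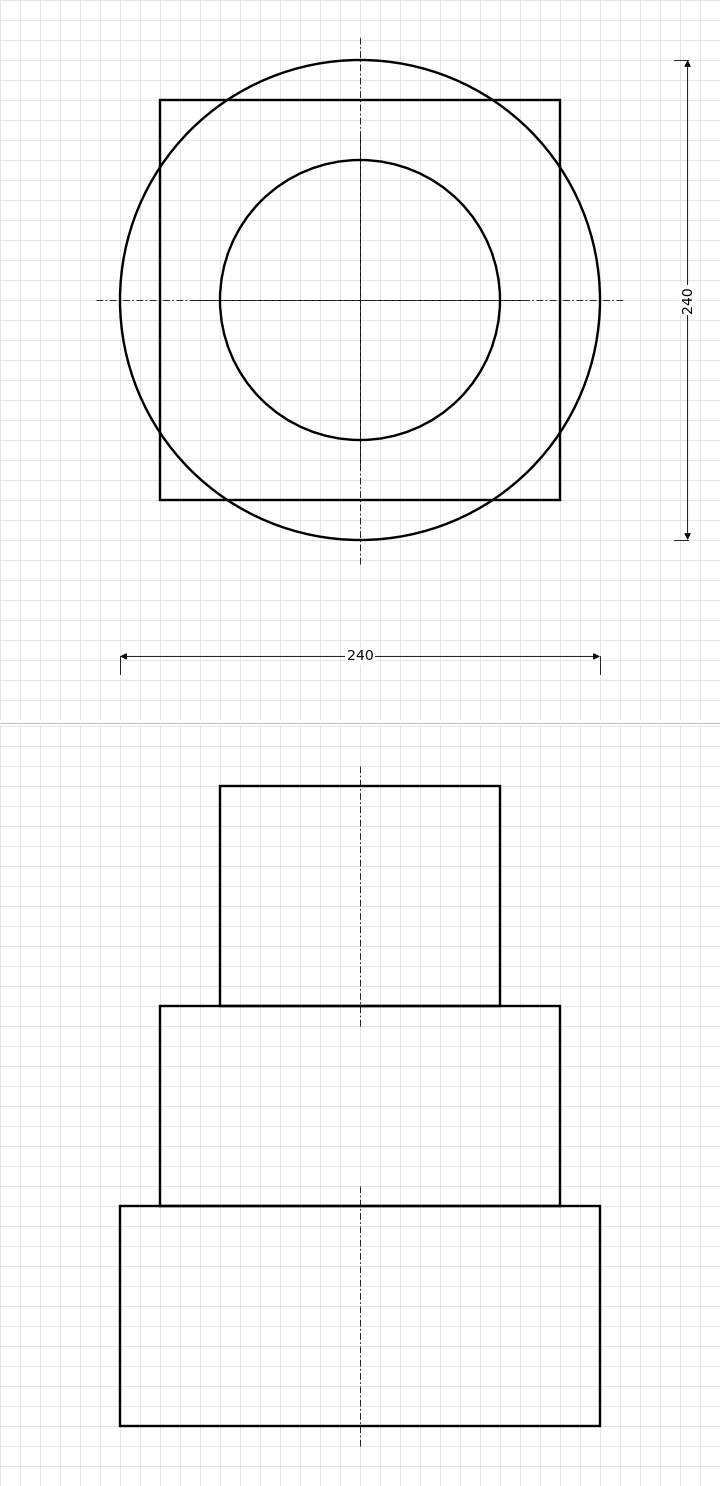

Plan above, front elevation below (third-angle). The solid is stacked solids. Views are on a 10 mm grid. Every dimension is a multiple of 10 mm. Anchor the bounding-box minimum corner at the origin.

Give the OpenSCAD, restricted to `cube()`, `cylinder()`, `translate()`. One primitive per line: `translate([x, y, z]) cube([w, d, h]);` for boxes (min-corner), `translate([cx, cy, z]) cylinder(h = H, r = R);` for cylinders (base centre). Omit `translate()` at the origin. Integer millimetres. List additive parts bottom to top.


translate([120, 120, 0]) cylinder(h = 110, r = 120);
translate([20, 20, 110]) cube([200, 200, 100]);
translate([120, 120, 210]) cylinder(h = 110, r = 70);
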